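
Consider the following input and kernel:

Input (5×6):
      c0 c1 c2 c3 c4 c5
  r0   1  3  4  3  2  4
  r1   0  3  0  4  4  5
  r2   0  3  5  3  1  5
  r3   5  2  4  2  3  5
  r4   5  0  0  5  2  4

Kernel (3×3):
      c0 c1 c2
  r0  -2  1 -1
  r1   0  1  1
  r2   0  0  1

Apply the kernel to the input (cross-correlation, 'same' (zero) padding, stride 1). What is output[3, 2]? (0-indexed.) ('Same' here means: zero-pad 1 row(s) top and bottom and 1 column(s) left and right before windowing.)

The receptive field on the zero-padded input at this output position is [3 5 3 / 2 4 2 / 0 0 5]. Elementwise product with the kernel and sum: 3·-2 + 5·1 + 3·-1 + 4·1 + 2·1 + 5·1.

7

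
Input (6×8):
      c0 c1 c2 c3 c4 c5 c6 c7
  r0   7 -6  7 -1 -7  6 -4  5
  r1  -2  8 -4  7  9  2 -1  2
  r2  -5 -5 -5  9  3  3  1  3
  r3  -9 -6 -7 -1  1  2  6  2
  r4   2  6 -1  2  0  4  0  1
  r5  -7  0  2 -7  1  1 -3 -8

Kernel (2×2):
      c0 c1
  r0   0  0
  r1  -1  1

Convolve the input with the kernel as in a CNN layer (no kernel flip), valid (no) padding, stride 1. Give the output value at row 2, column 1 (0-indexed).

The receptive field on the input at this output position is [-5 -5 / -6 -7]. Elementwise product with the kernel and sum: -6·-1 + -7·1.

-1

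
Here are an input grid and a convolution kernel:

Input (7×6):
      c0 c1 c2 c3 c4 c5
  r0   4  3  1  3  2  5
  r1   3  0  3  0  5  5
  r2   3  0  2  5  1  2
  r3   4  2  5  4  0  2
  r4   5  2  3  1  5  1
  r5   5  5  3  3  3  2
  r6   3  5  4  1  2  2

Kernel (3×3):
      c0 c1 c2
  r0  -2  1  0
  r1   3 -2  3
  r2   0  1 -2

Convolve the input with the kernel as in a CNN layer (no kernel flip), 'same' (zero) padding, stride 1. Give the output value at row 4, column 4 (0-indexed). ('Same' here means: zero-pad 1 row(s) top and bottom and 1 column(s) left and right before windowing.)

-13

The receptive field on the zero-padded input at this output position is [4 0 2 / 1 5 1 / 3 3 2]. Elementwise product with the kernel and sum: 4·-2 + 0·1 + 1·3 + 5·-2 + 1·3 + 3·1 + 2·-2.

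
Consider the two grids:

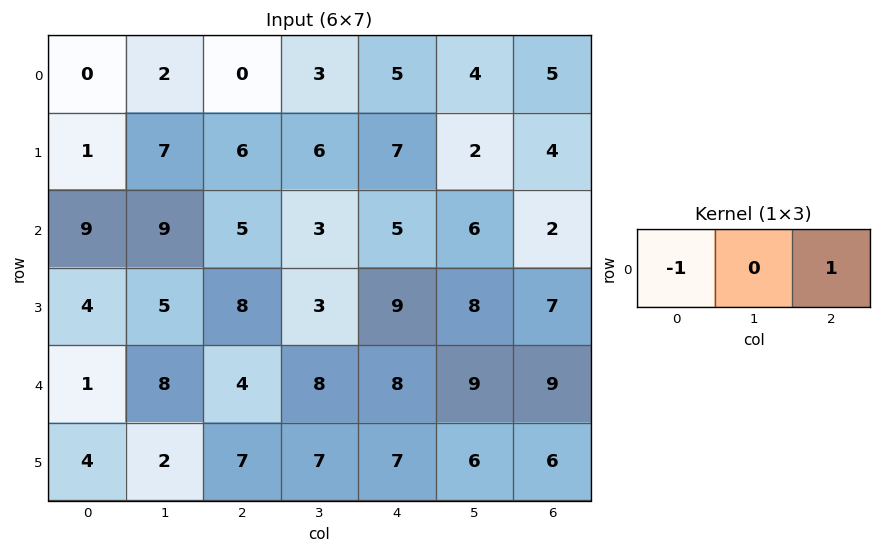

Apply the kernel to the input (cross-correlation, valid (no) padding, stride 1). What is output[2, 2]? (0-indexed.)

0

The receptive field on the input at this output position is [5 3 5]. Elementwise product with the kernel and sum: 5·-1 + 5·1.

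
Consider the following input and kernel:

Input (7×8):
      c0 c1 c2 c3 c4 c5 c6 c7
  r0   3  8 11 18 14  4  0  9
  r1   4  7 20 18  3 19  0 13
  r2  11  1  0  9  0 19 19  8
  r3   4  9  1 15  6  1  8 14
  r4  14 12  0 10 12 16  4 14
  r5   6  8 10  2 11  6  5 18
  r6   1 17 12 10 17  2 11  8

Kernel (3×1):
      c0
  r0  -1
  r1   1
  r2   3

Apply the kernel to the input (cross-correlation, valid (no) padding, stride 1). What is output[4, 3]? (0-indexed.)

22

The receptive field on the input at this output position is [10 / 2 / 10]. Elementwise product with the kernel and sum: 10·-1 + 2·1 + 10·3.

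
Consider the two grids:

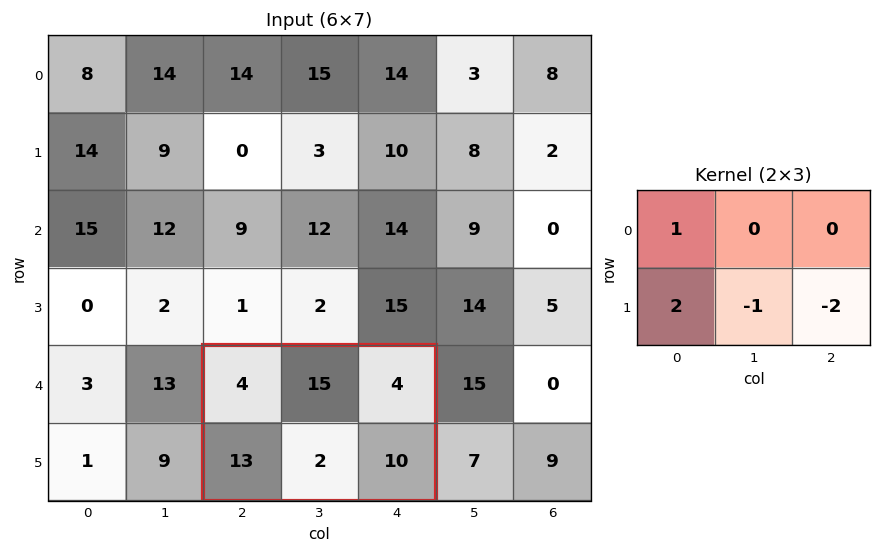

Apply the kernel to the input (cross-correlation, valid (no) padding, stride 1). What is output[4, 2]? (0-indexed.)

8

The receptive field on the input at this output position is [4 15 4 / 13 2 10]. Elementwise product with the kernel and sum: 4·1 + 13·2 + 2·-1 + 10·-2.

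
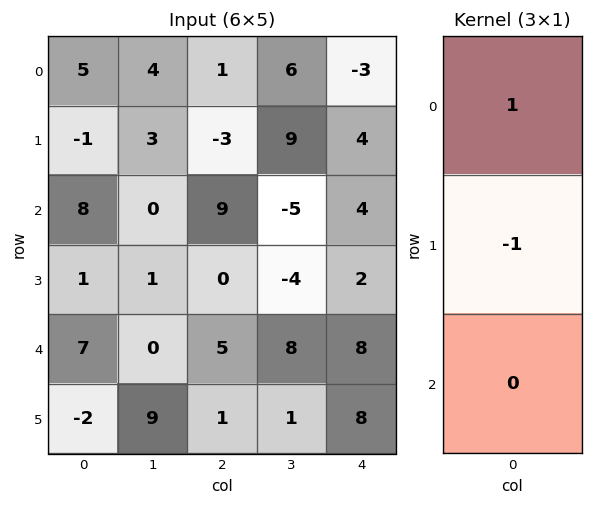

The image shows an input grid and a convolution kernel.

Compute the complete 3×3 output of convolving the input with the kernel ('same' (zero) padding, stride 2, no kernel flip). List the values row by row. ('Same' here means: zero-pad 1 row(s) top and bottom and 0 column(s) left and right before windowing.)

-5 -1 3
-9 -12 0
-6 -5 -6

Output[0,0]: The receptive field on the zero-padded input at this output position is [0 / 5 / -1]. Elementwise product with the kernel and sum: 0·1 + 5·-1.
Output[0,1]: The receptive field on the zero-padded input at this output position is [0 / 1 / -3]. Elementwise product with the kernel and sum: 0·1 + 1·-1.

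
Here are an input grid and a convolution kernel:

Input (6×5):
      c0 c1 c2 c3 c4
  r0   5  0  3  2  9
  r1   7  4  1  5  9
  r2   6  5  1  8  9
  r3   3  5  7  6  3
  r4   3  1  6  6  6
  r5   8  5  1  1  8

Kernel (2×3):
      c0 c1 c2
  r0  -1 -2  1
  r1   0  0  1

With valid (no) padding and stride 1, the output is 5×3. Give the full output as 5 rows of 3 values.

-1 1 11
-13 7 7
-8 7 -5
0 -7 -10
2 -6 -4

Output[0,0]: The receptive field on the input at this output position is [5 0 3 / 7 4 1]. Elementwise product with the kernel and sum: 5·-1 + 0·-2 + 3·1 + 1·1.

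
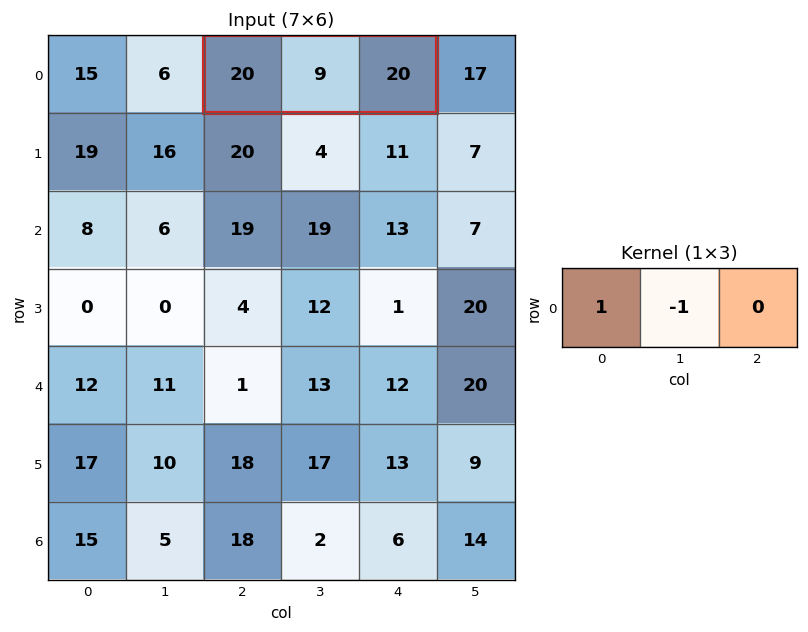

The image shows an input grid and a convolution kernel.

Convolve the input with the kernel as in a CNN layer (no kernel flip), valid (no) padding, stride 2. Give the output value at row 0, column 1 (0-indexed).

The receptive field on the input at this output position is [20 9 20]. Elementwise product with the kernel and sum: 20·1 + 9·-1.

11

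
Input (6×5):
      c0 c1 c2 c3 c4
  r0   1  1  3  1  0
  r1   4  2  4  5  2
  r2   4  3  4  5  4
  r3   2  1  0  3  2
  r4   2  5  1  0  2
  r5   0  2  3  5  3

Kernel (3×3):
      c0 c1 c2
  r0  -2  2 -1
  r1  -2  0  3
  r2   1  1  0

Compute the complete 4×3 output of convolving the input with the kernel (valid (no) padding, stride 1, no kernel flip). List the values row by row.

8 21 3
-1 9 7
-3 10 5
-1 -10 16

Output[0,0]: The receptive field on the input at this output position is [1 1 3 / 4 2 4 / 4 3 4]. Elementwise product with the kernel and sum: 1·-2 + 1·2 + 3·-1 + 4·-2 + 4·3 + 4·1 + 3·1.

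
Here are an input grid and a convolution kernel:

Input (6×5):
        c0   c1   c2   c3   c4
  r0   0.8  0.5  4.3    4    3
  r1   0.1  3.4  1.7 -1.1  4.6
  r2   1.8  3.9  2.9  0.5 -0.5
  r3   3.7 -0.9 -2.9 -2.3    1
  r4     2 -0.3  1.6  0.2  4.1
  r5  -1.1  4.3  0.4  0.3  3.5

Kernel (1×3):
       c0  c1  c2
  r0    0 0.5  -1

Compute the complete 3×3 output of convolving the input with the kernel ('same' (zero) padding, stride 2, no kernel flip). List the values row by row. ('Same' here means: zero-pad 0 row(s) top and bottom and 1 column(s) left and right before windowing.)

Output[0,0]: The receptive field on the zero-padded input at this output position is [0 0.8 0.5]. Elementwise product with the kernel and sum: 0.8·0.5 + 0.5·-1.

-0.1 -1.85 1.5
-3 0.95 -0.25
1.3 0.6 2.05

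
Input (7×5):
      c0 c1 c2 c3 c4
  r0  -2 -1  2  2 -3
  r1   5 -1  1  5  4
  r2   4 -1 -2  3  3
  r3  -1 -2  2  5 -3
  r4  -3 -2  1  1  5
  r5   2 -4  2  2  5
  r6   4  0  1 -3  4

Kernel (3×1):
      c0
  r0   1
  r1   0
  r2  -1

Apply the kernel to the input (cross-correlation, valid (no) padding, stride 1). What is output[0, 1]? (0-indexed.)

0

The receptive field on the input at this output position is [-1 / -1 / -1]. Elementwise product with the kernel and sum: -1·1 + -1·-1.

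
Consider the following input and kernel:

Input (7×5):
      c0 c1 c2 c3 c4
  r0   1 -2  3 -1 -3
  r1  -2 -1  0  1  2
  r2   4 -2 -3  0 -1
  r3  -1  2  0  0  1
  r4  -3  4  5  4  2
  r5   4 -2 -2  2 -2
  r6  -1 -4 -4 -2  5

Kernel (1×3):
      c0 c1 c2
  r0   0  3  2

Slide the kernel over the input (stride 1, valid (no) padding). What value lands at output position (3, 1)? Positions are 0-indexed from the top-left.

The receptive field on the input at this output position is [2 0 0]. Elementwise product with the kernel and sum: 0·3 + 0·2.

0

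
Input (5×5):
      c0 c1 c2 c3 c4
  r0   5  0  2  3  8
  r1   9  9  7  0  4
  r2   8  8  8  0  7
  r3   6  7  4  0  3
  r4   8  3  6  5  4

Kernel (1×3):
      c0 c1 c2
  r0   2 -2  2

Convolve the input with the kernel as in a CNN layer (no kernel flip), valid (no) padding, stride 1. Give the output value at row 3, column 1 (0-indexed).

6

The receptive field on the input at this output position is [7 4 0]. Elementwise product with the kernel and sum: 7·2 + 4·-2 + 0·2.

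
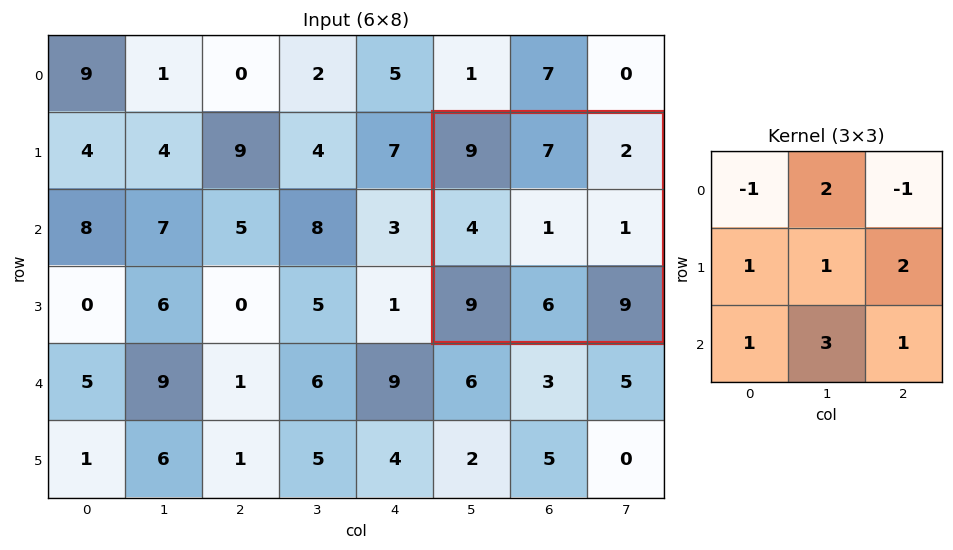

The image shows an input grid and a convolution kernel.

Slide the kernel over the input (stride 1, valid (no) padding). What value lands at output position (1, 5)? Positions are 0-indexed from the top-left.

The receptive field on the input at this output position is [9 7 2 / 4 1 1 / 9 6 9]. Elementwise product with the kernel and sum: 9·-1 + 7·2 + 2·-1 + 4·1 + 1·1 + 1·2 + 9·1 + 6·3 + 9·1.

46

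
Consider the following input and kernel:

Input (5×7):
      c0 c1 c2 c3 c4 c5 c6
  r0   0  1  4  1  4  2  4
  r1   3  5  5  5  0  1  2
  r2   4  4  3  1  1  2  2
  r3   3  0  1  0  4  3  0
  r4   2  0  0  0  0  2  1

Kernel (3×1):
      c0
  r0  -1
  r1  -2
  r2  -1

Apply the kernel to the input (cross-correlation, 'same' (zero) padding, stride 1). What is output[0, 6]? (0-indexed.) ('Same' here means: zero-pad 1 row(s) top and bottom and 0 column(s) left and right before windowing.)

-10

The receptive field on the zero-padded input at this output position is [0 / 4 / 2]. Elementwise product with the kernel and sum: 0·-1 + 4·-2 + 2·-1.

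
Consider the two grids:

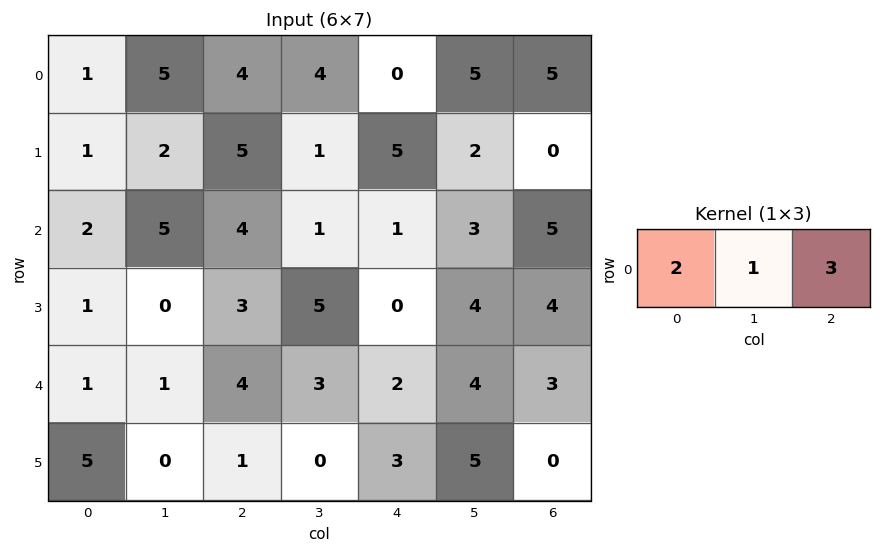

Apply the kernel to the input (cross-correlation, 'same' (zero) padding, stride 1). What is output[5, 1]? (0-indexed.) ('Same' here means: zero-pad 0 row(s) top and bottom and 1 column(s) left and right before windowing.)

13

The receptive field on the zero-padded input at this output position is [5 0 1]. Elementwise product with the kernel and sum: 5·2 + 0·1 + 1·3.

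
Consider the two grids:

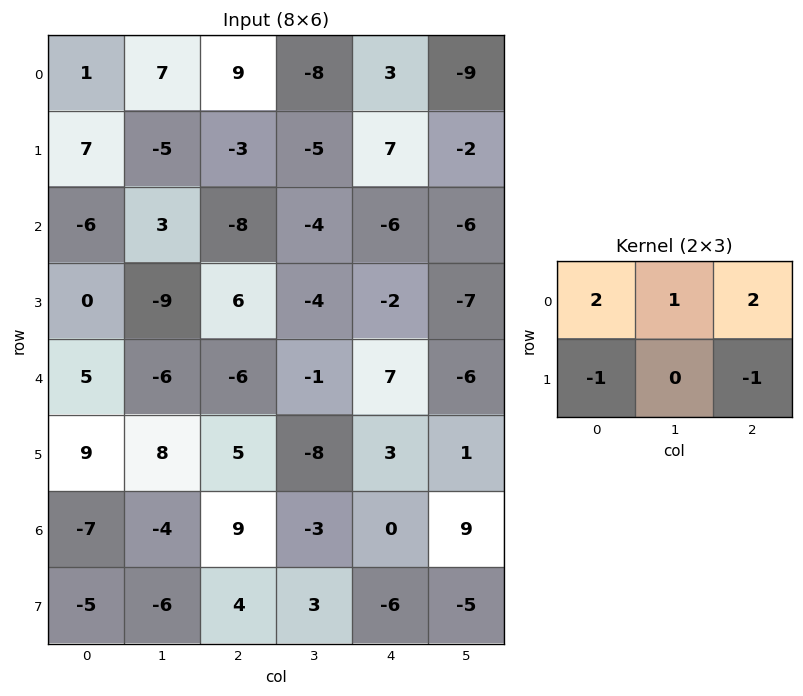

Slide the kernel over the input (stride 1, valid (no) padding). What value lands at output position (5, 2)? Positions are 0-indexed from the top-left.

The receptive field on the input at this output position is [5 -8 3 / 9 -3 0]. Elementwise product with the kernel and sum: 5·2 + -8·1 + 3·2 + 9·-1 + 0·-1.

-1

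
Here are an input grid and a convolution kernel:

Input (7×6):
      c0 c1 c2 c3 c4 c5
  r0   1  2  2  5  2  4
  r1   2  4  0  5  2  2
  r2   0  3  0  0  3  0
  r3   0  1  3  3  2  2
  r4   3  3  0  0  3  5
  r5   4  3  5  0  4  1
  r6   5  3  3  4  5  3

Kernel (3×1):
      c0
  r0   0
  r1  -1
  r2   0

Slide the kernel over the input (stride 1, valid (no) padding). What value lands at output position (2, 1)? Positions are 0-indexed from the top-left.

The receptive field on the input at this output position is [3 / 1 / 3]. Elementwise product with the kernel and sum: 1·-1.

-1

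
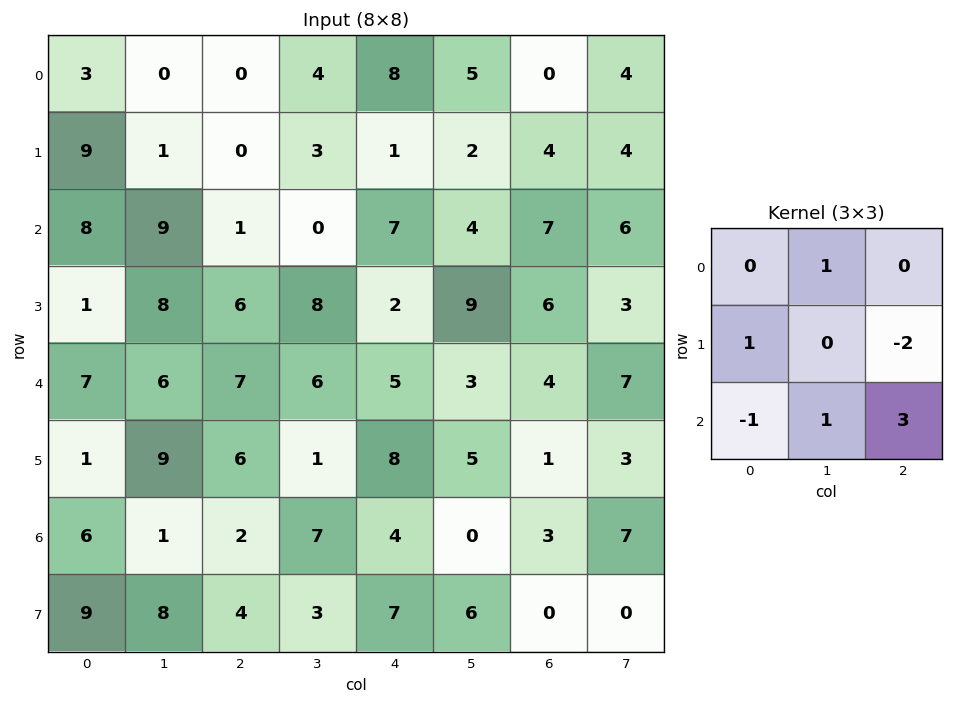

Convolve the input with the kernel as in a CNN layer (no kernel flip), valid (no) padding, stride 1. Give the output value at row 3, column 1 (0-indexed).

The receptive field on the input at this output position is [8 6 8 / 6 7 6 / 9 6 1]. Elementwise product with the kernel and sum: 6·1 + 6·1 + 6·-2 + 9·-1 + 6·1 + 1·3.

0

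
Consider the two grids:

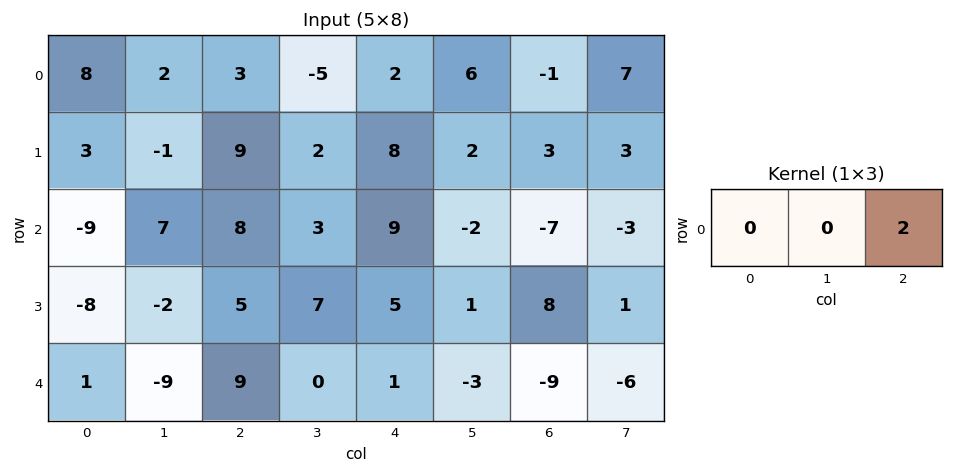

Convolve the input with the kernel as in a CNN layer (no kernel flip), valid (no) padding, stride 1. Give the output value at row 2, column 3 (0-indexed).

The receptive field on the input at this output position is [3 9 -2]. Elementwise product with the kernel and sum: -2·2.

-4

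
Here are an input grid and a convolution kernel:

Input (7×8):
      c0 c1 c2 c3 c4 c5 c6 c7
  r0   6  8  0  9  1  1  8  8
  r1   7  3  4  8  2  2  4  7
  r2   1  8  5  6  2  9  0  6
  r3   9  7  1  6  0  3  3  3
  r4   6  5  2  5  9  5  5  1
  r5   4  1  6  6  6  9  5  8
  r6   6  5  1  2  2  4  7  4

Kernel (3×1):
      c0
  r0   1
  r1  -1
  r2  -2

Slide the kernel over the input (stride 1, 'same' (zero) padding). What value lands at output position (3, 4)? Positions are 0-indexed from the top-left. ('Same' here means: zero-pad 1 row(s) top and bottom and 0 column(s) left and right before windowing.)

The receptive field on the zero-padded input at this output position is [2 / 0 / 9]. Elementwise product with the kernel and sum: 2·1 + 0·-1 + 9·-2.

-16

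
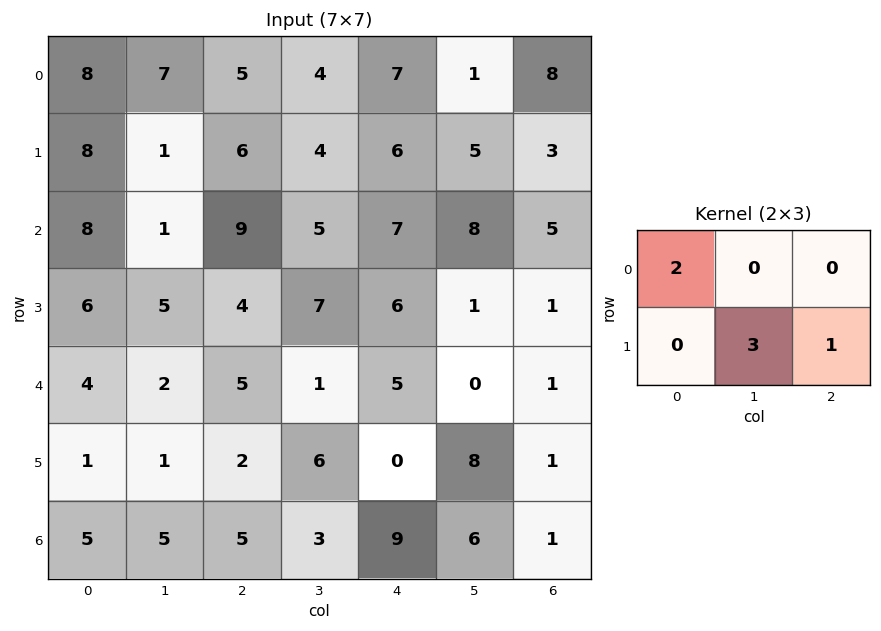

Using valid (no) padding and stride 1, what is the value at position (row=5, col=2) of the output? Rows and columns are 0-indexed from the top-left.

22

The receptive field on the input at this output position is [2 6 0 / 5 3 9]. Elementwise product with the kernel and sum: 2·2 + 3·3 + 9·1.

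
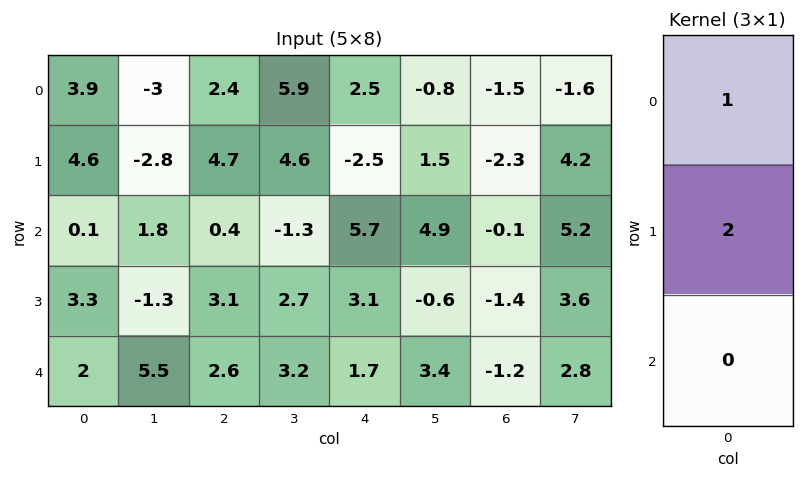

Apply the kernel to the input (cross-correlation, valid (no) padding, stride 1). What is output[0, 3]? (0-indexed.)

The receptive field on the input at this output position is [5.9 / 4.6 / -1.3]. Elementwise product with the kernel and sum: 5.9·1 + 4.6·2.

15.1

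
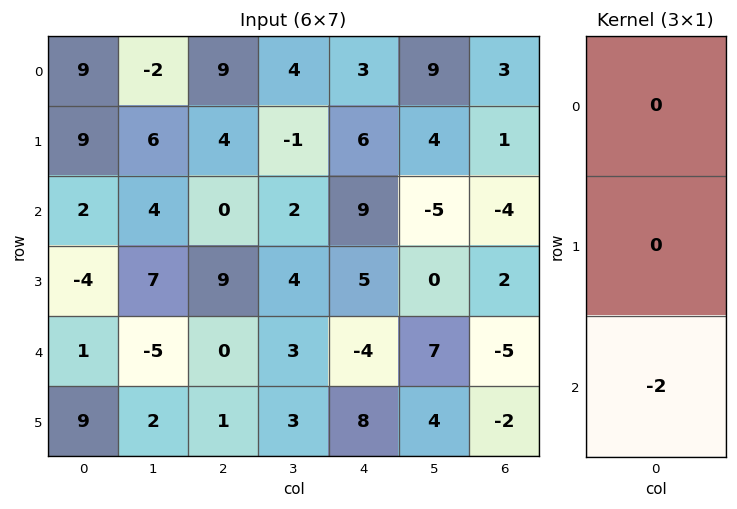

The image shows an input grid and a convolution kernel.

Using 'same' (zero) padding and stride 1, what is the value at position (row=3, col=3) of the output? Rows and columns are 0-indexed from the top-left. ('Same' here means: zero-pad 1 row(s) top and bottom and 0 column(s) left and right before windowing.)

-6

The receptive field on the zero-padded input at this output position is [2 / 4 / 3]. Elementwise product with the kernel and sum: 3·-2.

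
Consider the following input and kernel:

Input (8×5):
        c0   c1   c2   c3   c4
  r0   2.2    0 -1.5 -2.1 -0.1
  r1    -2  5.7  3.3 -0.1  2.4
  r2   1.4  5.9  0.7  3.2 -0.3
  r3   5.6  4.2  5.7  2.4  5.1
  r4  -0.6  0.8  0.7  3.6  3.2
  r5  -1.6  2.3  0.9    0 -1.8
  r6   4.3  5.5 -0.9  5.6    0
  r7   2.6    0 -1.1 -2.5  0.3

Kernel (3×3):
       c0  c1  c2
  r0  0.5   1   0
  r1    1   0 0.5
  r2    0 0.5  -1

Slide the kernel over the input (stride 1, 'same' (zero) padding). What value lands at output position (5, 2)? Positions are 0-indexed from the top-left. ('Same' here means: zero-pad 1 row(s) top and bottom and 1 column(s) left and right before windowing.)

-2.65

The receptive field on the zero-padded input at this output position is [0.8 0.7 3.6 / 2.3 0.9 0 / 5.5 -0.9 5.6]. Elementwise product with the kernel and sum: 0.8·0.5 + 0.7·1 + 2.3·1 + 0·0.5 + -0.9·0.5 + 5.6·-1.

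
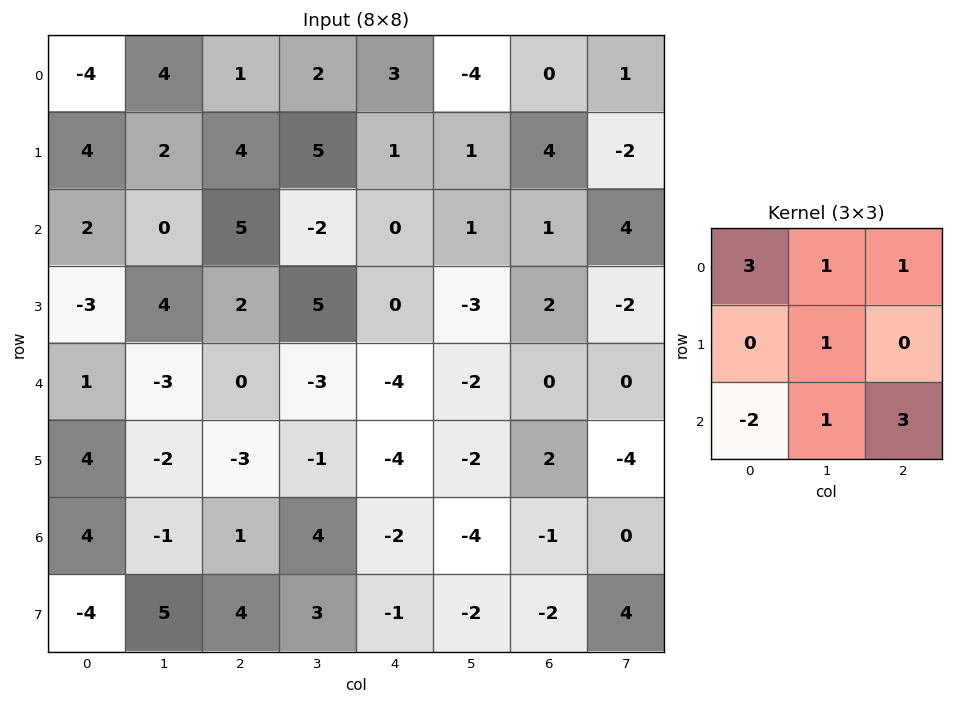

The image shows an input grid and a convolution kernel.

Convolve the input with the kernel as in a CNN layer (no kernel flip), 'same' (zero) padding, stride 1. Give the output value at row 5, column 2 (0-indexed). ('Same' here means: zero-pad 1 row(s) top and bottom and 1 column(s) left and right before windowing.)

0

The receptive field on the zero-padded input at this output position is [-3 0 -3 / -2 -3 -1 / -1 1 4]. Elementwise product with the kernel and sum: -3·3 + 0·1 + -3·1 + -3·1 + -1·-2 + 1·1 + 4·3.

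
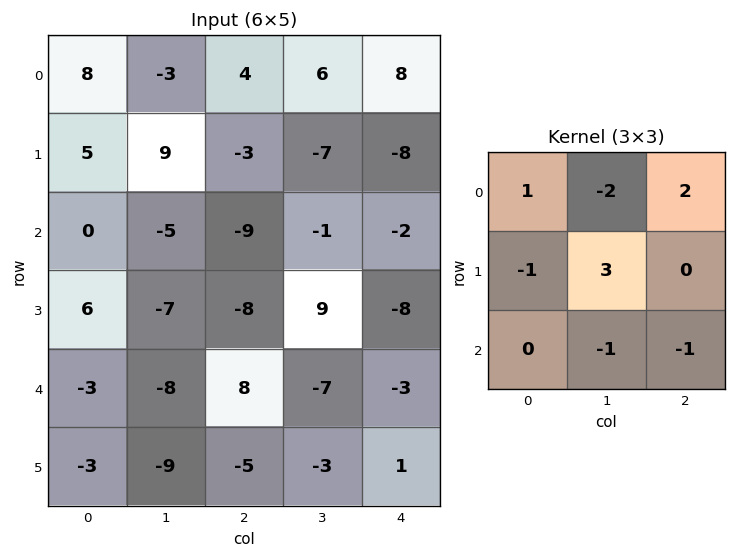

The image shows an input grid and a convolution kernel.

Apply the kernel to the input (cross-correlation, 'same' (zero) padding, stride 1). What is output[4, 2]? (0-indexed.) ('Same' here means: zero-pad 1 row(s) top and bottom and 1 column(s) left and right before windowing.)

The receptive field on the zero-padded input at this output position is [-7 -8 9 / -8 8 -7 / -9 -5 -3]. Elementwise product with the kernel and sum: -7·1 + -8·-2 + 9·2 + -8·-1 + 8·3 + -5·-1 + -3·-1.

67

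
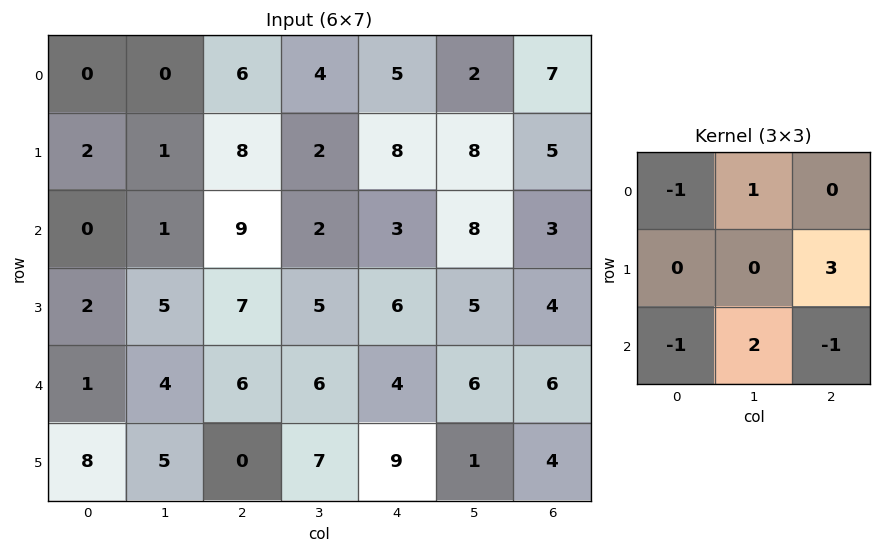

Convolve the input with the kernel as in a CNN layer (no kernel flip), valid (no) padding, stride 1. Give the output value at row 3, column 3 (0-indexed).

29

The receptive field on the input at this output position is [5 6 5 / 6 4 6 / 7 9 1]. Elementwise product with the kernel and sum: 5·-1 + 6·1 + 6·3 + 7·-1 + 9·2 + 1·-1.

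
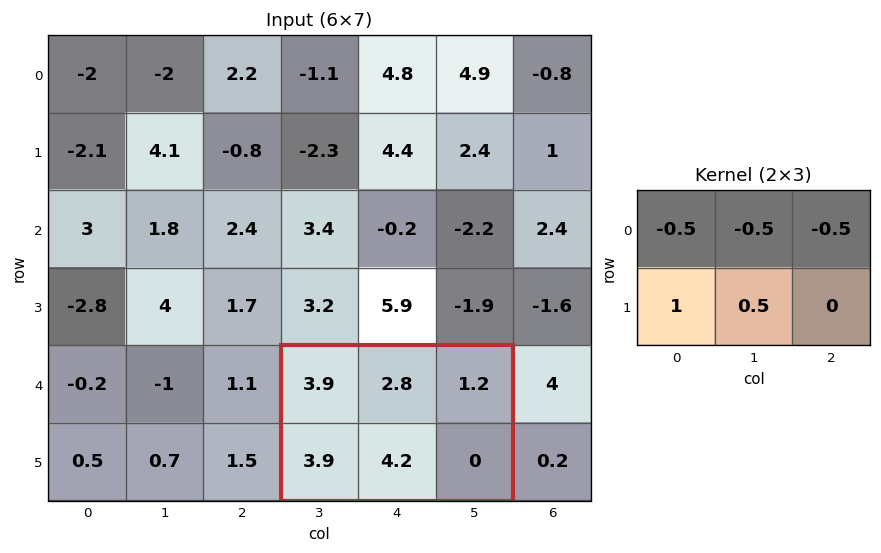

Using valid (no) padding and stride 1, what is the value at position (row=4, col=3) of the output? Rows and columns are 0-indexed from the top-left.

2.05

The receptive field on the input at this output position is [3.9 2.8 1.2 / 3.9 4.2 0]. Elementwise product with the kernel and sum: 3.9·-0.5 + 2.8·-0.5 + 1.2·-0.5 + 3.9·1 + 4.2·0.5.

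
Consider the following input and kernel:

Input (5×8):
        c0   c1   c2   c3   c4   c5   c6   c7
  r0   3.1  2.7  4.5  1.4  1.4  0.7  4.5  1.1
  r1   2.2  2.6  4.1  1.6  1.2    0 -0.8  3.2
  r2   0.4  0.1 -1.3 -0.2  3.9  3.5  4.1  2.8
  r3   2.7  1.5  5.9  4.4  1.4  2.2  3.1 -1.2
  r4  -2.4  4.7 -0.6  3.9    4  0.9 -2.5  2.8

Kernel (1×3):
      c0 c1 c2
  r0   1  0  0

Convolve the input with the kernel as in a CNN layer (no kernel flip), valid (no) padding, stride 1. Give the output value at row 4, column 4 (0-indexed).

The receptive field on the input at this output position is [4 0.9 -2.5]. Elementwise product with the kernel and sum: 4·1.

4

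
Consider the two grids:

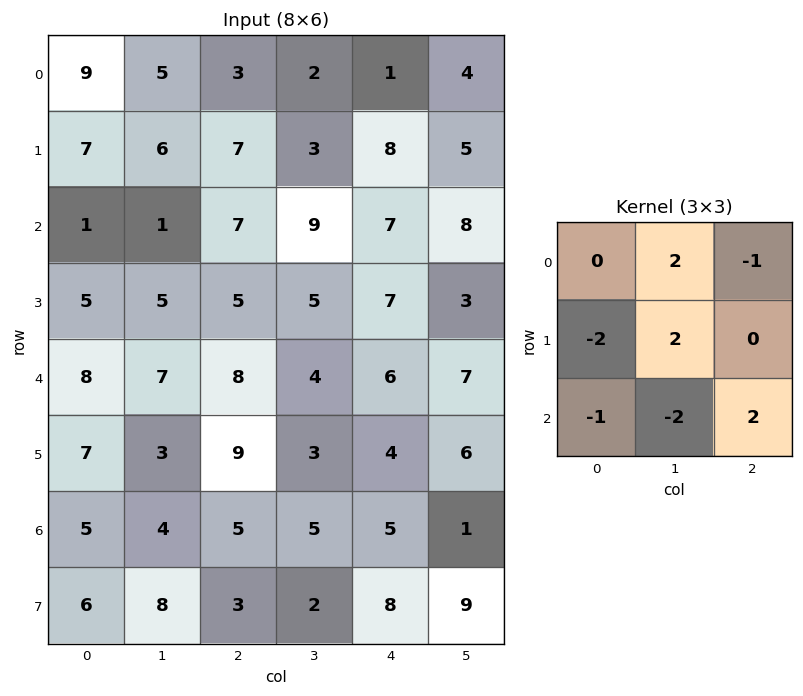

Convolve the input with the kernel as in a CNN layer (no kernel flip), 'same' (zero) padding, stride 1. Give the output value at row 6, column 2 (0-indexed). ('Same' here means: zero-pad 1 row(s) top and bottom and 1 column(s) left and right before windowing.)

The receptive field on the zero-padded input at this output position is [3 9 3 / 4 5 5 / 8 3 2]. Elementwise product with the kernel and sum: 9·2 + 3·-1 + 4·-2 + 5·2 + 8·-1 + 3·-2 + 2·2.

7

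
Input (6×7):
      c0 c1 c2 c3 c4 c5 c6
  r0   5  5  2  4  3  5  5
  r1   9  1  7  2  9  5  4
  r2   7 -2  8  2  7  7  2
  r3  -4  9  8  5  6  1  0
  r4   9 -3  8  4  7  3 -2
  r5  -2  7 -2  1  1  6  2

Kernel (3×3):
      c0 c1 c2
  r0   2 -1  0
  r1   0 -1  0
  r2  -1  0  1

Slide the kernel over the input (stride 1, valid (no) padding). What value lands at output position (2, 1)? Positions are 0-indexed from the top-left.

-13

The receptive field on the input at this output position is [-2 8 2 / 9 8 5 / -3 8 4]. Elementwise product with the kernel and sum: -2·2 + 8·-1 + 8·-1 + -3·-1 + 4·1.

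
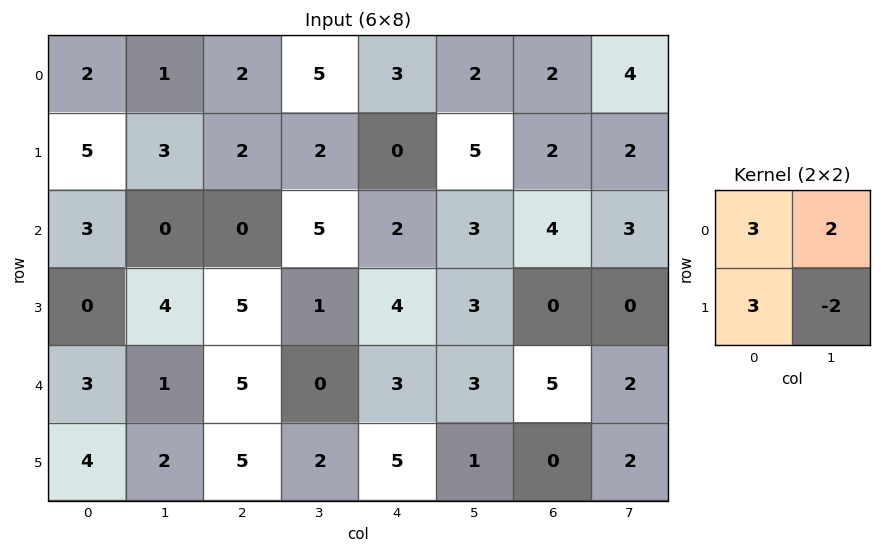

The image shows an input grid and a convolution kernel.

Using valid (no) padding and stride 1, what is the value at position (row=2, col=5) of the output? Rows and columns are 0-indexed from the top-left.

26

The receptive field on the input at this output position is [3 4 / 3 0]. Elementwise product with the kernel and sum: 3·3 + 4·2 + 3·3 + 0·-2.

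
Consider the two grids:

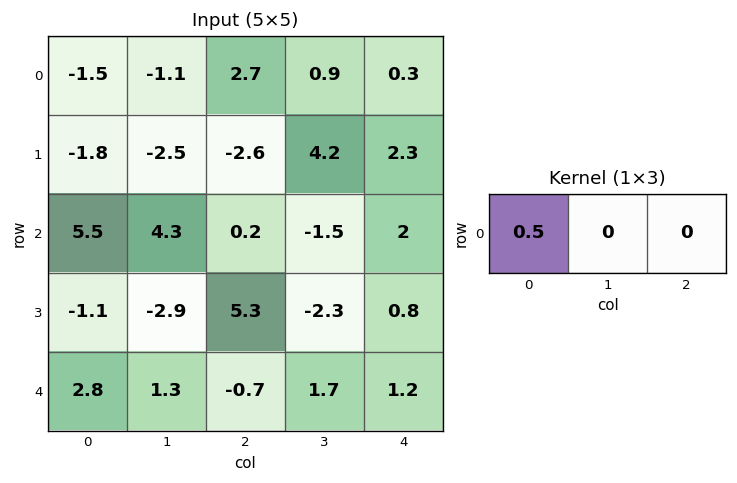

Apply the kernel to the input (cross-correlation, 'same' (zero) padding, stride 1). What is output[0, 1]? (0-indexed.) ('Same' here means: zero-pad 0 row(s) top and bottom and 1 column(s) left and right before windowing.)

-0.75

The receptive field on the zero-padded input at this output position is [-1.5 -1.1 2.7]. Elementwise product with the kernel and sum: -1.5·0.5.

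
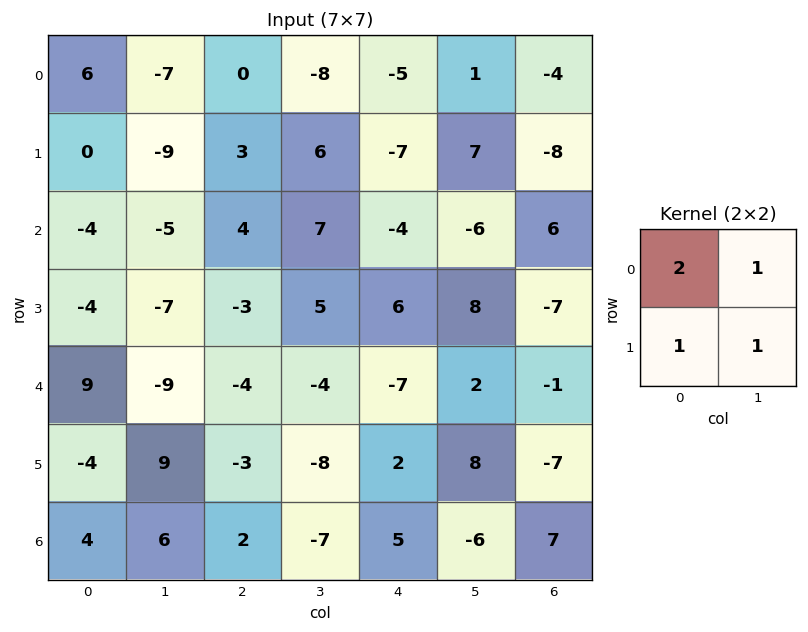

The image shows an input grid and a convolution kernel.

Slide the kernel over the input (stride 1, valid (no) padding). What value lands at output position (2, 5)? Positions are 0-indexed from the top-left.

The receptive field on the input at this output position is [-6 6 / 8 -7]. Elementwise product with the kernel and sum: -6·2 + 6·1 + 8·1 + -7·1.

-5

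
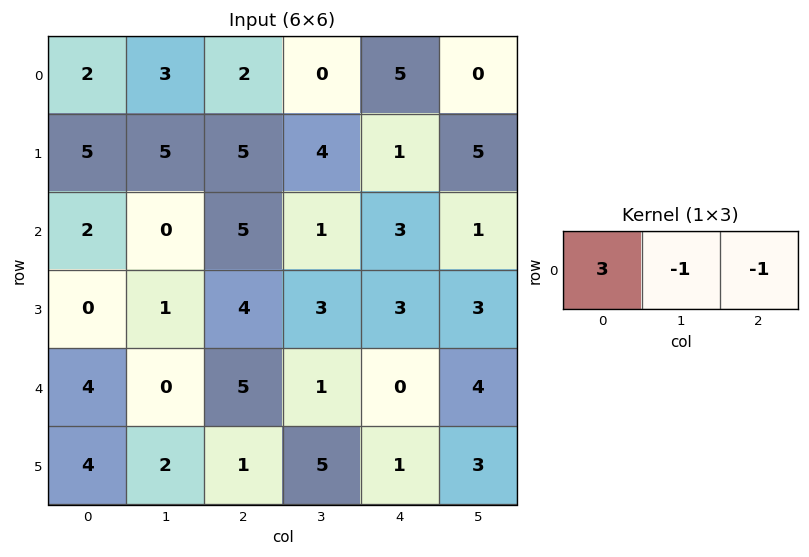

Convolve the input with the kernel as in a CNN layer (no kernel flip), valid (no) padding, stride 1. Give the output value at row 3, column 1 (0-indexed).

The receptive field on the input at this output position is [1 4 3]. Elementwise product with the kernel and sum: 1·3 + 4·-1 + 3·-1.

-4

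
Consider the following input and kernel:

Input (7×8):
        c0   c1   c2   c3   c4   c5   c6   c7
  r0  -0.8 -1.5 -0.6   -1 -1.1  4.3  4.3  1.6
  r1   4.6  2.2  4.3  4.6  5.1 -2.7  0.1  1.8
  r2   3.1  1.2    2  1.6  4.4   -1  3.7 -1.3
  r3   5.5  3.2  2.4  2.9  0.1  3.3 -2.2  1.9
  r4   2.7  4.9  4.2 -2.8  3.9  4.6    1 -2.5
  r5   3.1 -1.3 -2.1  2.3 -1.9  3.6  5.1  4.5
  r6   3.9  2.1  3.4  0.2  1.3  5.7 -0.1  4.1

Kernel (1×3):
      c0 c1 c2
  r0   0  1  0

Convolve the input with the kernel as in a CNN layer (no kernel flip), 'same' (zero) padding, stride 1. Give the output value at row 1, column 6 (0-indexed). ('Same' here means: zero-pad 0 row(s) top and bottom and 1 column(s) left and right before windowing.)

0.1

The receptive field on the zero-padded input at this output position is [-2.7 0.1 1.8]. Elementwise product with the kernel and sum: 0.1·1.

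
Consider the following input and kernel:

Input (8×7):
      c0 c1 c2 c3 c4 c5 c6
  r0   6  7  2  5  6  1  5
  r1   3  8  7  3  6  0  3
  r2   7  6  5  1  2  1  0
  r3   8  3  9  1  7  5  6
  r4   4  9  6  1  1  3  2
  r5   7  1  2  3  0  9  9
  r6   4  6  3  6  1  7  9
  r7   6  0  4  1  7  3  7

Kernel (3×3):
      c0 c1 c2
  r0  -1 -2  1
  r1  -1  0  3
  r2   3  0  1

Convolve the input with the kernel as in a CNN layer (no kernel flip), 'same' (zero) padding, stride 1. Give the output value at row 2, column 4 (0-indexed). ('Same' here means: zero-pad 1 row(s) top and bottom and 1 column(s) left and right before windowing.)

-5

The receptive field on the zero-padded input at this output position is [3 6 0 / 1 2 1 / 1 7 5]. Elementwise product with the kernel and sum: 3·-1 + 6·-2 + 0·1 + 1·-1 + 1·3 + 1·3 + 5·1.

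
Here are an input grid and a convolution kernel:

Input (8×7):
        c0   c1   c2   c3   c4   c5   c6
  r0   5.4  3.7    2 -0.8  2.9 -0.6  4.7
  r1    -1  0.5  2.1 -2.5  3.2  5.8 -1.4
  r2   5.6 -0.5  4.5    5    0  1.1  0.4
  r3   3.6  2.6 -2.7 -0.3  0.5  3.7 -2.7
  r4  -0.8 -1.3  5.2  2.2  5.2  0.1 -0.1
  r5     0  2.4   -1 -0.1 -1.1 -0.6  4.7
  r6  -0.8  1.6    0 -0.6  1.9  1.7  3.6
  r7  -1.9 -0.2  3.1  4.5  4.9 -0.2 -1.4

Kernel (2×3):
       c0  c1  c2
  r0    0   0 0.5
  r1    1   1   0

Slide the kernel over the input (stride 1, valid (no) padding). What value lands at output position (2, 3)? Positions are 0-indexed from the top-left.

0.75

The receptive field on the input at this output position is [5 0 1.1 / -0.3 0.5 3.7]. Elementwise product with the kernel and sum: 1.1·0.5 + -0.3·1 + 0.5·1.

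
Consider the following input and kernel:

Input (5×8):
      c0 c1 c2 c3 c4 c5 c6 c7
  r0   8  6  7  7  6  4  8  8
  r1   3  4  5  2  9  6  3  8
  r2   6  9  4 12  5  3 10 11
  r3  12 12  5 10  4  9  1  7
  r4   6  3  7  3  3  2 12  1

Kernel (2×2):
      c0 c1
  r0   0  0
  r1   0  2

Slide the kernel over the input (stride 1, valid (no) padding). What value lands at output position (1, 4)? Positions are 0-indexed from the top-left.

The receptive field on the input at this output position is [9 6 / 5 3]. Elementwise product with the kernel and sum: 3·2.

6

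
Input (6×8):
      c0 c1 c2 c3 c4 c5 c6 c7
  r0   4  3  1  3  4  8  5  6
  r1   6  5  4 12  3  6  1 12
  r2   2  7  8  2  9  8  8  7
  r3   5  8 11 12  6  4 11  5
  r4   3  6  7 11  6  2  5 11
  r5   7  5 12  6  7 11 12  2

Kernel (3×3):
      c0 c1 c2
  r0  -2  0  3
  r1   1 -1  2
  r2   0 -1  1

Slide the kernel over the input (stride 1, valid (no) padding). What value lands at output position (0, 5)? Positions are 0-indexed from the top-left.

The receptive field on the input at this output position is [8 5 6 / 6 1 12 / 8 8 7]. Elementwise product with the kernel and sum: 8·-2 + 6·3 + 6·1 + 1·-1 + 12·2 + 8·-1 + 7·1.

30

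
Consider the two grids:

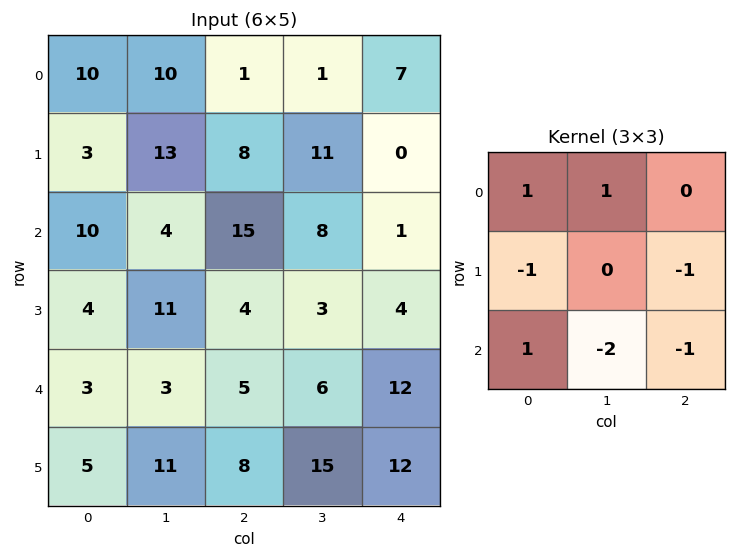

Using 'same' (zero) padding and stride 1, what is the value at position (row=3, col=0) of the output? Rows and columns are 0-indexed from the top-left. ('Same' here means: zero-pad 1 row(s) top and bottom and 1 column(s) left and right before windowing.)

-10

The receptive field on the zero-padded input at this output position is [0 10 4 / 0 4 11 / 0 3 3]. Elementwise product with the kernel and sum: 0·1 + 10·1 + 0·-1 + 11·-1 + 0·1 + 3·-2 + 3·-1.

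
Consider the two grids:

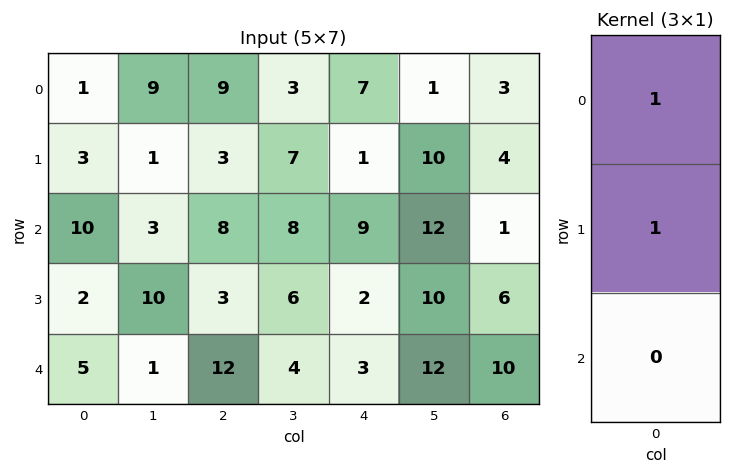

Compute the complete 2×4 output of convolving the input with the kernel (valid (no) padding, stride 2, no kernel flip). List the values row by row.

4 12 8 7
12 11 11 7

Output[0,0]: The receptive field on the input at this output position is [1 / 3 / 10]. Elementwise product with the kernel and sum: 1·1 + 3·1.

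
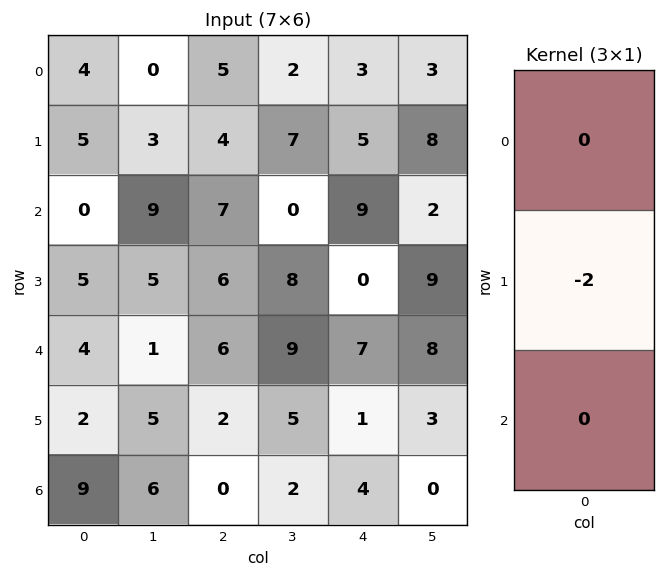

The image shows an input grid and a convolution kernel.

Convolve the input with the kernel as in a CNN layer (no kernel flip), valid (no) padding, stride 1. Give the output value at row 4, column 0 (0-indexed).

The receptive field on the input at this output position is [4 / 2 / 9]. Elementwise product with the kernel and sum: 2·-2.

-4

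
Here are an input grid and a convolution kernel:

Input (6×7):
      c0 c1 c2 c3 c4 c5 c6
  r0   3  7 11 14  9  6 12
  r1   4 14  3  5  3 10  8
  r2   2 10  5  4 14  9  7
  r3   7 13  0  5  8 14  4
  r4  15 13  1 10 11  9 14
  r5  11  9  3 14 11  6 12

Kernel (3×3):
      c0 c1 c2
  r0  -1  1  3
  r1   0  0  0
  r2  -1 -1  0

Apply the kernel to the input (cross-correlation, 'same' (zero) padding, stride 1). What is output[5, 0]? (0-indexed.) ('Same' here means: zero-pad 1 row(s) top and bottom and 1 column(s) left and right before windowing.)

54

The receptive field on the zero-padded input at this output position is [0 15 13 / 0 11 9 / 0 0 0]. Elementwise product with the kernel and sum: 0·-1 + 15·1 + 13·3 + 0·-1 + 0·-1.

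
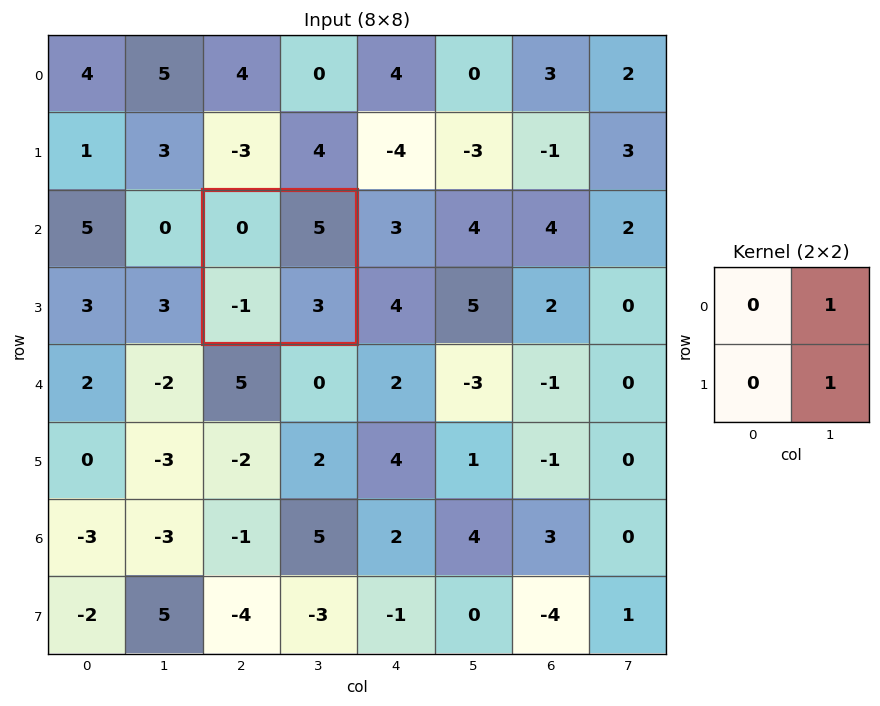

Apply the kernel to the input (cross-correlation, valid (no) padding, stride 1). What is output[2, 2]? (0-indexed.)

8

The receptive field on the input at this output position is [0 5 / -1 3]. Elementwise product with the kernel and sum: 5·1 + 3·1.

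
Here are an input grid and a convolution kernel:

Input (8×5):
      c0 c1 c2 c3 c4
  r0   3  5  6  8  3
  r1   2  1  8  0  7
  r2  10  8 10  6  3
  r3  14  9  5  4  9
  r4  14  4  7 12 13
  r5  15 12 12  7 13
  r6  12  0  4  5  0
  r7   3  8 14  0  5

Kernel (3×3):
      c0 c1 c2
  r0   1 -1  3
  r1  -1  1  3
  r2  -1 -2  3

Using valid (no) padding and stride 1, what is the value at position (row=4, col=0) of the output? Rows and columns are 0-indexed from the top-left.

64

The receptive field on the input at this output position is [14 4 7 / 15 12 12 / 12 0 4]. Elementwise product with the kernel and sum: 14·1 + 4·-1 + 7·3 + 15·-1 + 12·1 + 12·3 + 12·-1 + 0·-2 + 4·3.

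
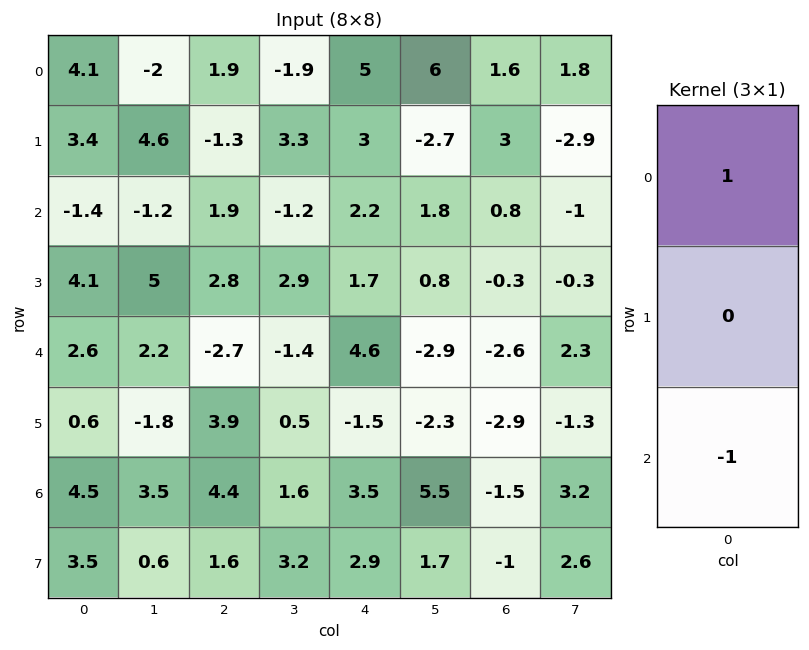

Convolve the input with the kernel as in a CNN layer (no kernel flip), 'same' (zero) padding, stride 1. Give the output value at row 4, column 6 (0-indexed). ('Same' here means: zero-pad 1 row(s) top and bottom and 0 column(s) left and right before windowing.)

The receptive field on the zero-padded input at this output position is [-0.3 / -2.6 / -2.9]. Elementwise product with the kernel and sum: -0.3·1 + -2.9·-1.

2.6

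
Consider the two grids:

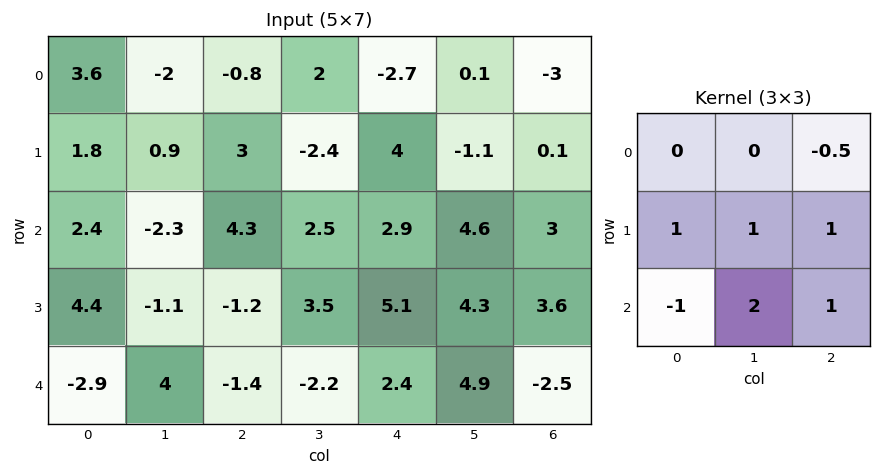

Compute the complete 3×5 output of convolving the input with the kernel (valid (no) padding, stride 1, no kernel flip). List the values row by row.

Output[0,0]: The receptive field on the input at this output position is [3.6 -2 -0.8 / 1.8 0.9 3 / 2.4 -2.3 4.3]. Elementwise product with the kernel and sum: -0.8·-0.5 + 1.8·1 + 0.9·1 + 3·1 + 2.4·-1 + -2.3·2 + 4.3·1.
Output[0,1]: The receptive field on the input at this output position is [-2 -0.8 2 / 0.9 3 -2.4 / -2.3 4.3 2.5]. Elementwise product with the kernel and sum: 2·-0.5 + 0.9·1 + 3·1 + -2.4·1 + -2.3·-1 + 4.3·2 + 2.5·1.

3.4 13.9 9.55 8.35 13.8
-4.9 7.9 21 21.55 17.55
9.45 -9.05 5.35 22.5 16.4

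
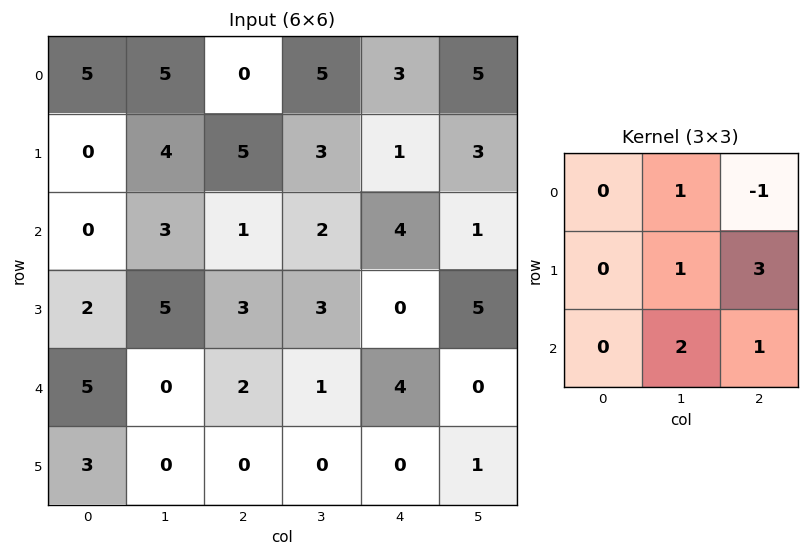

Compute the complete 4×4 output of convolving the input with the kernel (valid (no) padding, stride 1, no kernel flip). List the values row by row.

31 13 16 17
18 18 22 10
18 16 7 26
8 5 16 0

Output[0,0]: The receptive field on the input at this output position is [5 5 0 / 0 4 5 / 0 3 1]. Elementwise product with the kernel and sum: 5·1 + 0·-1 + 4·1 + 5·3 + 3·2 + 1·1.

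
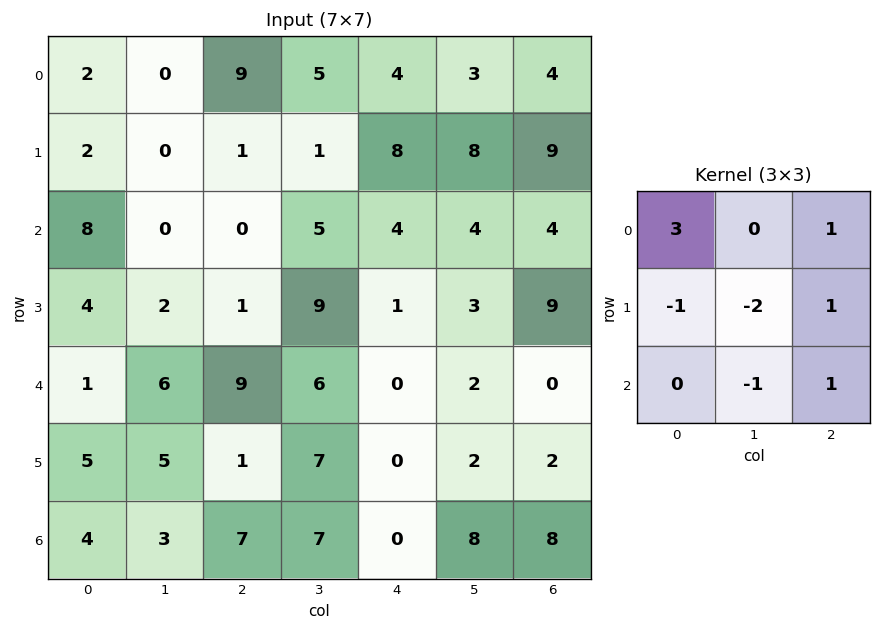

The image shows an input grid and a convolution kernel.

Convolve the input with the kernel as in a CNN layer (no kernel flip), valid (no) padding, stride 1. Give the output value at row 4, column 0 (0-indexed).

2

The receptive field on the input at this output position is [1 6 9 / 5 5 1 / 4 3 7]. Elementwise product with the kernel and sum: 1·3 + 9·1 + 5·-1 + 5·-2 + 1·1 + 3·-1 + 7·1.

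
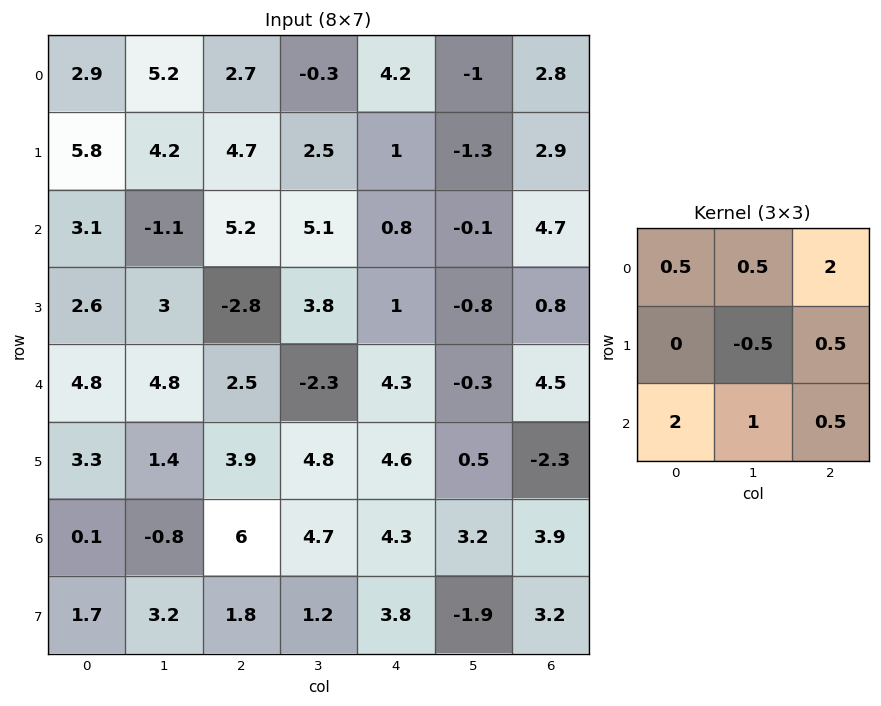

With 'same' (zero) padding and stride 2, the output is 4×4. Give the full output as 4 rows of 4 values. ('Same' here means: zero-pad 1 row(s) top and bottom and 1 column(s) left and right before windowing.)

9.05 12.85 2.75 -1.1
13.3 14.5 6.9 -2.35
11.3 14.4 12.95 -3.55
7.3 20.4 10.4 -3.45

Output[0,0]: The receptive field on the zero-padded input at this output position is [0 0 0 / 0 2.9 5.2 / 0 5.8 4.2]. Elementwise product with the kernel and sum: 0·0.5 + 0·0.5 + 0·2 + 2.9·-0.5 + 5.2·0.5 + 0·2 + 5.8·1 + 4.2·0.5.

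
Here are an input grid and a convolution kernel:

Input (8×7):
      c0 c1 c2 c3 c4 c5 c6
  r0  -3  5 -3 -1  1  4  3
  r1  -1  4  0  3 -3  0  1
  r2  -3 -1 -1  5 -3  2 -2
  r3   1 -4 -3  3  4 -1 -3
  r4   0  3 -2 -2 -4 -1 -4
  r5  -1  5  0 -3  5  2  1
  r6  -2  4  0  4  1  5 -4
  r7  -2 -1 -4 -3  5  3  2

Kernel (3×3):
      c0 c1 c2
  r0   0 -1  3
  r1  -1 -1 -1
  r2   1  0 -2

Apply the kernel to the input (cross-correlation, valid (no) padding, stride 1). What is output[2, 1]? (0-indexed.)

27

The receptive field on the input at this output position is [-1 -1 5 / -4 -3 3 / 3 -2 -2]. Elementwise product with the kernel and sum: -1·-1 + 5·3 + -4·-1 + -3·-1 + 3·-1 + 3·1 + -2·-2.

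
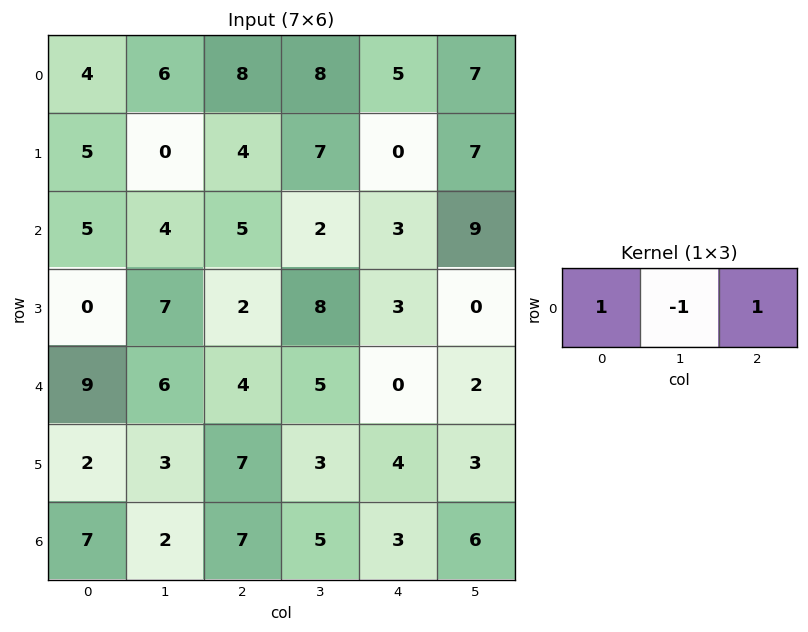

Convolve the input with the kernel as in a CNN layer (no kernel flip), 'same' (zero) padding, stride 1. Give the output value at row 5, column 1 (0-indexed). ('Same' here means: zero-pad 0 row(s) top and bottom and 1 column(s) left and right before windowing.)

The receptive field on the zero-padded input at this output position is [2 3 7]. Elementwise product with the kernel and sum: 2·1 + 3·-1 + 7·1.

6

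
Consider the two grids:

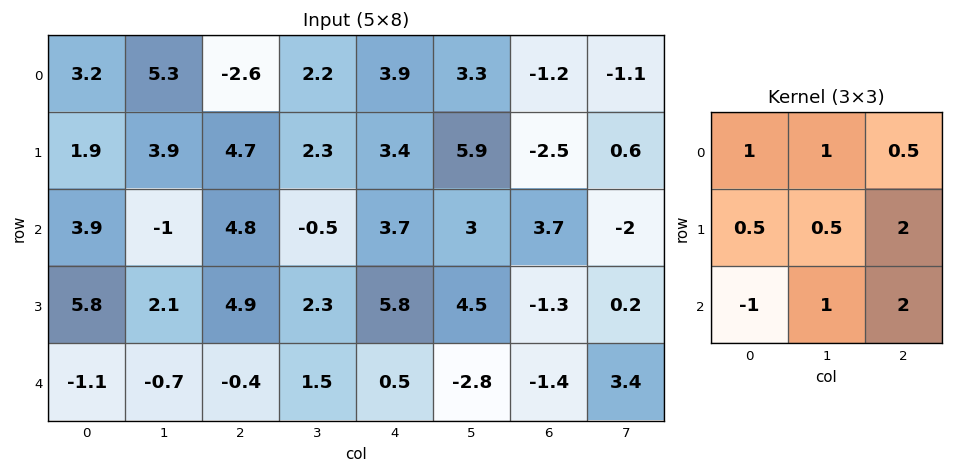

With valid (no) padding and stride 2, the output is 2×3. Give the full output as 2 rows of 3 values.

Output[0,0]: The receptive field on the input at this output position is [3.2 5.3 -2.6 / 1.9 3.9 4.7 / 3.9 -1 4.8]. Elementwise product with the kernel and sum: 3.2·1 + 5.3·1 + -2.6·0.5 + 1.9·0.5 + 3.9·0.5 + 4.7·2 + 3.9·-1 + -1·1 + 4.8·2.

24.2 13.95 12.95
18.65 24.25 5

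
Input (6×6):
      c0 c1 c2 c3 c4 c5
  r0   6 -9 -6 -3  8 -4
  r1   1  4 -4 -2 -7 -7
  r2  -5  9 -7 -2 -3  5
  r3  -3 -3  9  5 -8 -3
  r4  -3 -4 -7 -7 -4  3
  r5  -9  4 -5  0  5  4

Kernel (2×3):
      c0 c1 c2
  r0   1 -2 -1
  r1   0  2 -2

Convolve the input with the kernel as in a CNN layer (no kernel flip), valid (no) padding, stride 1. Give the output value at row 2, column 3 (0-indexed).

The receptive field on the input at this output position is [-2 -3 5 / 5 -8 -3]. Elementwise product with the kernel and sum: -2·1 + -3·-2 + 5·-1 + -8·2 + -3·-2.

-11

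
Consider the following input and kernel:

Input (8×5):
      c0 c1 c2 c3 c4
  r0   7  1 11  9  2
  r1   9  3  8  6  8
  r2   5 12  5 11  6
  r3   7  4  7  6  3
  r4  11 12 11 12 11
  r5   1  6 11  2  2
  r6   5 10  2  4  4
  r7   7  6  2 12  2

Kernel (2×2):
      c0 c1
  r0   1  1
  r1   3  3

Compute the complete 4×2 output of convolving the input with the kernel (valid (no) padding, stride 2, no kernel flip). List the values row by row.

Output[0,0]: The receptive field on the input at this output position is [7 1 / 9 3]. Elementwise product with the kernel and sum: 7·1 + 1·1 + 9·3 + 3·3.

44 62
50 55
44 62
54 48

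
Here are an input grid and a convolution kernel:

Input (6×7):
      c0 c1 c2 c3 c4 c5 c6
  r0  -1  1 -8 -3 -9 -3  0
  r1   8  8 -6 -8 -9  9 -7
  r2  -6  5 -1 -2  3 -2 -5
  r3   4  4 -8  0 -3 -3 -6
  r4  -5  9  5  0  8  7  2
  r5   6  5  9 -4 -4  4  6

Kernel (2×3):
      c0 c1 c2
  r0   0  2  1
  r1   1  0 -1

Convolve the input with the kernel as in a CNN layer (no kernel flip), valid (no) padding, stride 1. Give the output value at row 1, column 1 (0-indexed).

-13

The receptive field on the input at this output position is [8 -6 -8 / 5 -1 -2]. Elementwise product with the kernel and sum: -6·2 + -8·1 + 5·1 + -2·-1.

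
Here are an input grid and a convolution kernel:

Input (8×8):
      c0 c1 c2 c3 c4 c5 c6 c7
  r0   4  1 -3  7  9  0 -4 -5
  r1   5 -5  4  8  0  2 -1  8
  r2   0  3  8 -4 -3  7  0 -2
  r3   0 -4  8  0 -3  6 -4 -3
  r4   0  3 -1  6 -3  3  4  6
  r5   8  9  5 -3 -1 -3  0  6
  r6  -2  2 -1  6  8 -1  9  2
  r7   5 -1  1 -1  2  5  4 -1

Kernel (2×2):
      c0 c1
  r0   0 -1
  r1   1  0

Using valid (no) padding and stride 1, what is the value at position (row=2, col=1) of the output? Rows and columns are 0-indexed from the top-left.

The receptive field on the input at this output position is [3 8 / -4 8]. Elementwise product with the kernel and sum: 8·-1 + -4·1.

-12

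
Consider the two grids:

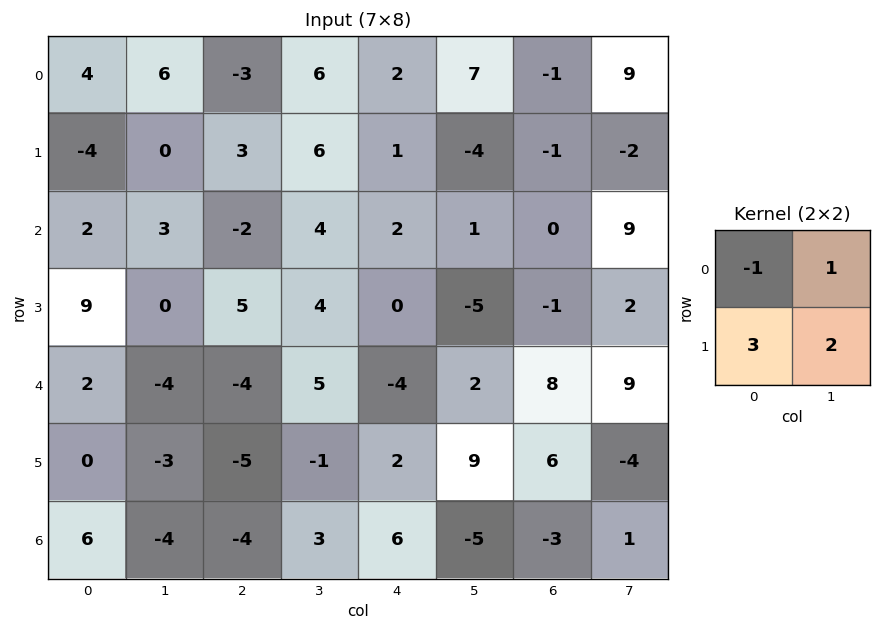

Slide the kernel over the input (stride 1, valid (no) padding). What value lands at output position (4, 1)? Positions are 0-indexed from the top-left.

The receptive field on the input at this output position is [-4 -4 / -3 -5]. Elementwise product with the kernel and sum: -4·-1 + -4·1 + -3·3 + -5·2.

-19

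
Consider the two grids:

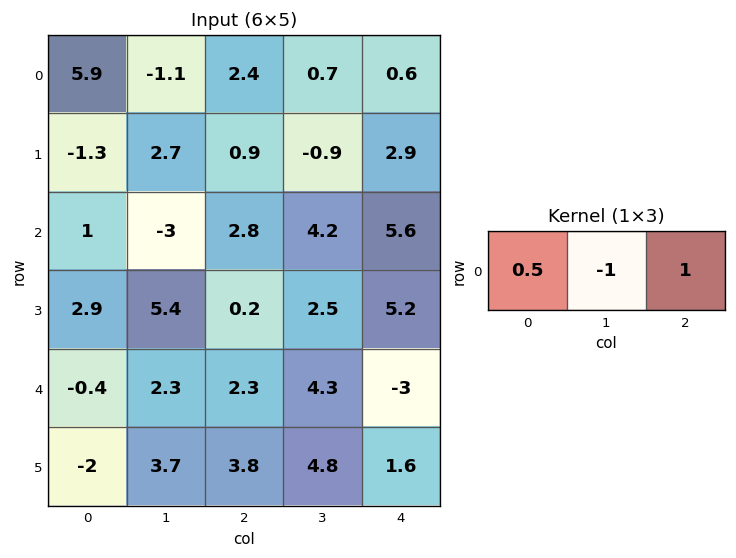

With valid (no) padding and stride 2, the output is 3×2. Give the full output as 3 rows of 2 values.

6.45 1.1
6.3 2.8
-0.2 -6.15

Output[0,0]: The receptive field on the input at this output position is [5.9 -1.1 2.4]. Elementwise product with the kernel and sum: 5.9·0.5 + -1.1·-1 + 2.4·1.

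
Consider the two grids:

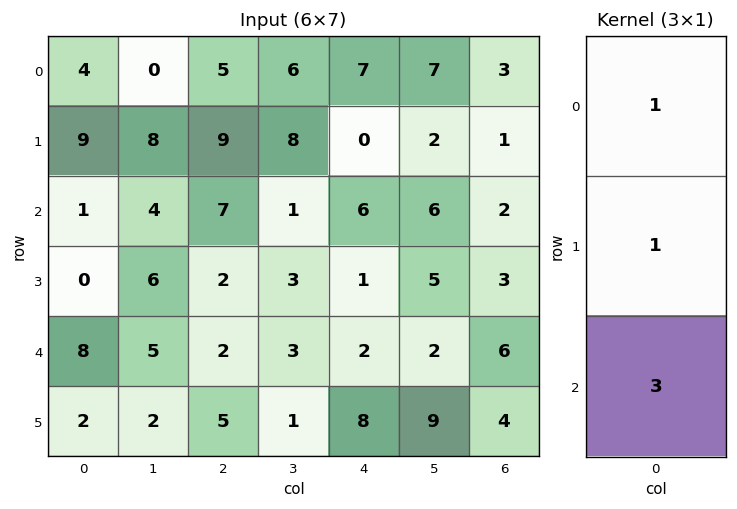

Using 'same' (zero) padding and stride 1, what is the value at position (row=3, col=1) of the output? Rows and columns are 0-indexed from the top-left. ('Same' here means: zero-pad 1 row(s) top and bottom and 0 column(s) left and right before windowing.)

25

The receptive field on the zero-padded input at this output position is [4 / 6 / 5]. Elementwise product with the kernel and sum: 4·1 + 6·1 + 5·3.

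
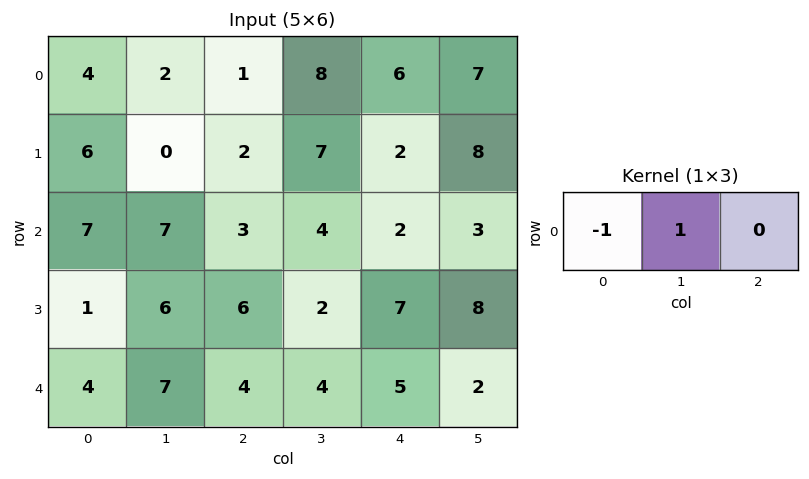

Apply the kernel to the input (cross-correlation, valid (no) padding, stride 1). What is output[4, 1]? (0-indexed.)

The receptive field on the input at this output position is [7 4 4]. Elementwise product with the kernel and sum: 7·-1 + 4·1.

-3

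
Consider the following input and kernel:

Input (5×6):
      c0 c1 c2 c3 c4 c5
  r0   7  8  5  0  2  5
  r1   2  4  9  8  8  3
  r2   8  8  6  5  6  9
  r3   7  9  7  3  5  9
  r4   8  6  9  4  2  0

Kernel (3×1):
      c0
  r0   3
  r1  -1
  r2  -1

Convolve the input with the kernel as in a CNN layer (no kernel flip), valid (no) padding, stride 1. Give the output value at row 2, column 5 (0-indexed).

18

The receptive field on the input at this output position is [9 / 9 / 0]. Elementwise product with the kernel and sum: 9·3 + 9·-1 + 0·-1.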